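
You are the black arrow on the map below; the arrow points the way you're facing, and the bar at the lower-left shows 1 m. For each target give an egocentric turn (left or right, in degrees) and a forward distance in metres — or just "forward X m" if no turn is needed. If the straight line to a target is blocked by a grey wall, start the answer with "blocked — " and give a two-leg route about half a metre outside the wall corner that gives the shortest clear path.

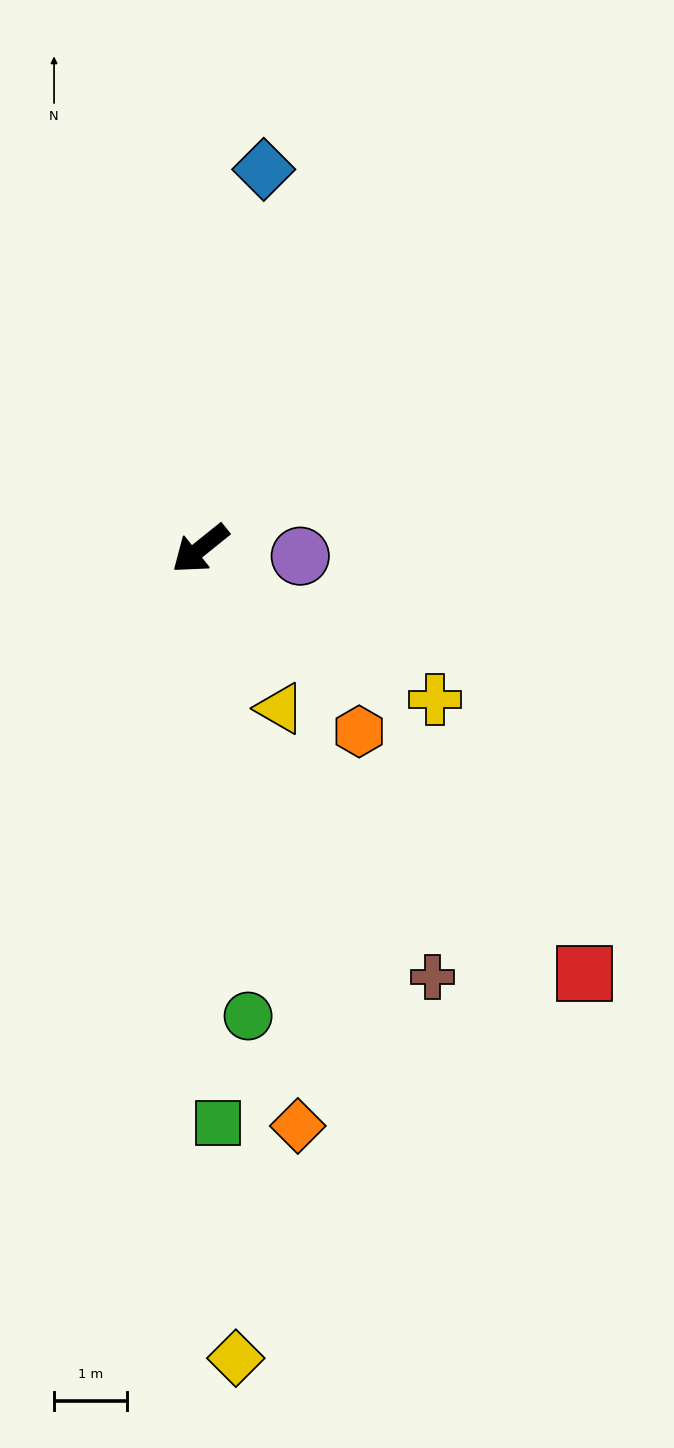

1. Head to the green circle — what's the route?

turn left 57°, forward 6.5 m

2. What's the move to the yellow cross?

turn left 109°, forward 3.8 m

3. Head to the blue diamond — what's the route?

turn right 138°, forward 5.3 m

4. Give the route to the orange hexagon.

turn left 92°, forward 3.3 m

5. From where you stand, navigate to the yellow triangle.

turn left 78°, forward 2.5 m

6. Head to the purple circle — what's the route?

turn left 137°, forward 1.4 m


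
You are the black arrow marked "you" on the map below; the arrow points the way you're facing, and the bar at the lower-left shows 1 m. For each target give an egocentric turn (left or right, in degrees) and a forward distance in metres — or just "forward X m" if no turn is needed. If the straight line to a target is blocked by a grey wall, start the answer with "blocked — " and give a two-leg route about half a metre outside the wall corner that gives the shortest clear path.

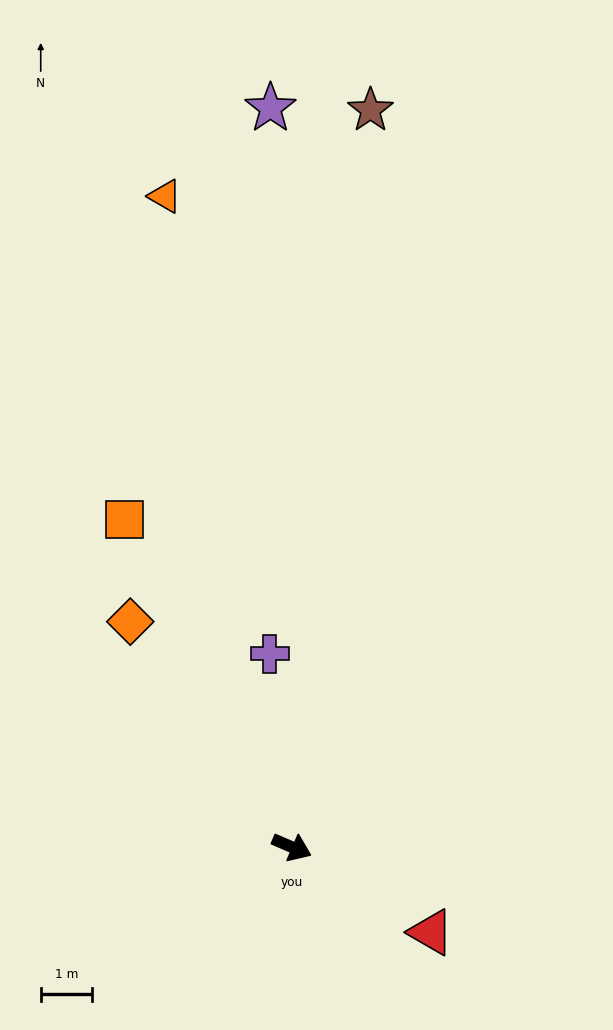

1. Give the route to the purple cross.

turn left 120°, forward 3.8 m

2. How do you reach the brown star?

turn left 107°, forward 14.3 m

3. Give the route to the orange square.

turn left 140°, forward 7.1 m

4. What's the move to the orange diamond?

turn left 149°, forward 5.4 m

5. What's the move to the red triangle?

turn right 8°, forward 3.2 m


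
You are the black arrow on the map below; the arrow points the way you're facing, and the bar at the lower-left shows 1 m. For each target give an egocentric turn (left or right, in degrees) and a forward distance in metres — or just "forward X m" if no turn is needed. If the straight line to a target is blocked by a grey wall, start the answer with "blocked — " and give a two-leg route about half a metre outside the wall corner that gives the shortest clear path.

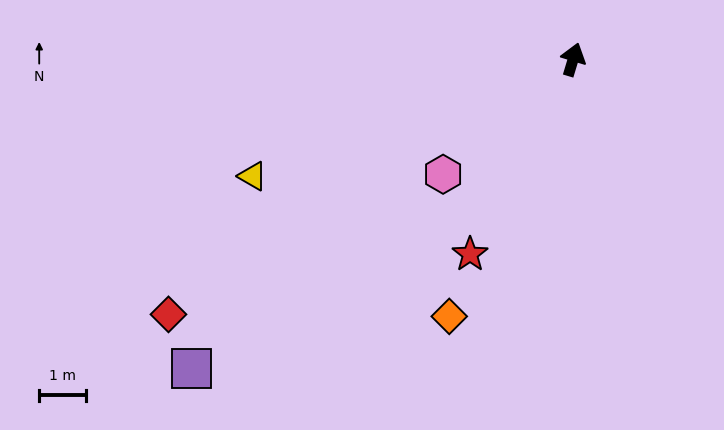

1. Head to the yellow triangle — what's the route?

turn left 127°, forward 7.3 m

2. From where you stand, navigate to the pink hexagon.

turn left 148°, forward 3.7 m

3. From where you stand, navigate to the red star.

turn left 169°, forward 4.7 m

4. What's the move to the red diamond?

turn left 139°, forward 10.2 m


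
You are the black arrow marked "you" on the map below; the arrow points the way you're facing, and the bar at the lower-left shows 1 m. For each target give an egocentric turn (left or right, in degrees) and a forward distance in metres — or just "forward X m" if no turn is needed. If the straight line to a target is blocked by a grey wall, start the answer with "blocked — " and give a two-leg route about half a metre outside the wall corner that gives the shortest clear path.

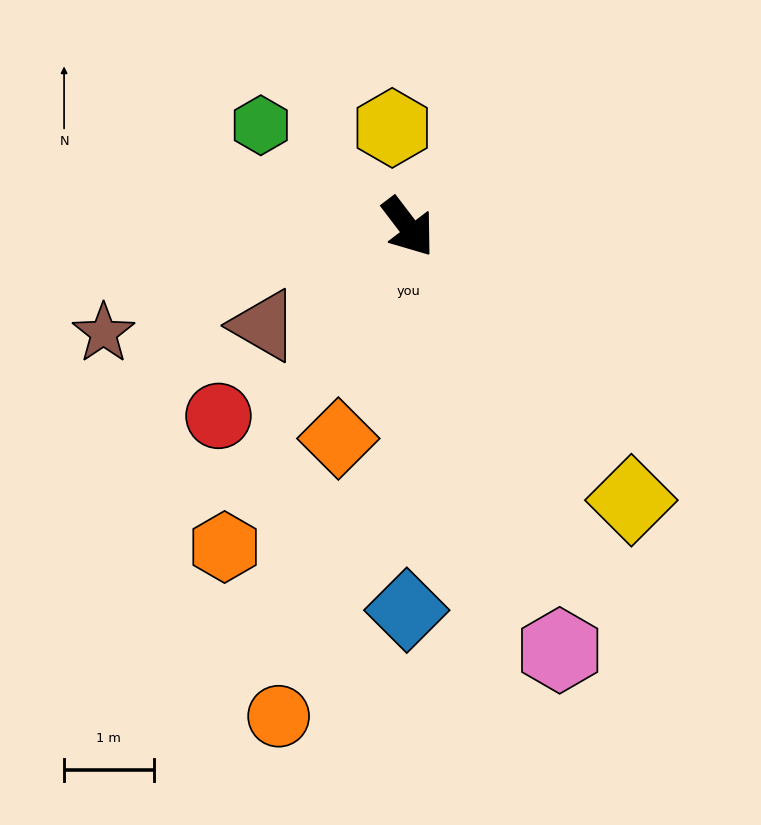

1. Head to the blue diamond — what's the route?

turn right 38°, forward 4.3 m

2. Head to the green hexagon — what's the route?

turn right 162°, forward 2.0 m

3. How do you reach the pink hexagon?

turn right 18°, forward 5.0 m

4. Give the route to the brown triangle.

turn right 93°, forward 2.0 m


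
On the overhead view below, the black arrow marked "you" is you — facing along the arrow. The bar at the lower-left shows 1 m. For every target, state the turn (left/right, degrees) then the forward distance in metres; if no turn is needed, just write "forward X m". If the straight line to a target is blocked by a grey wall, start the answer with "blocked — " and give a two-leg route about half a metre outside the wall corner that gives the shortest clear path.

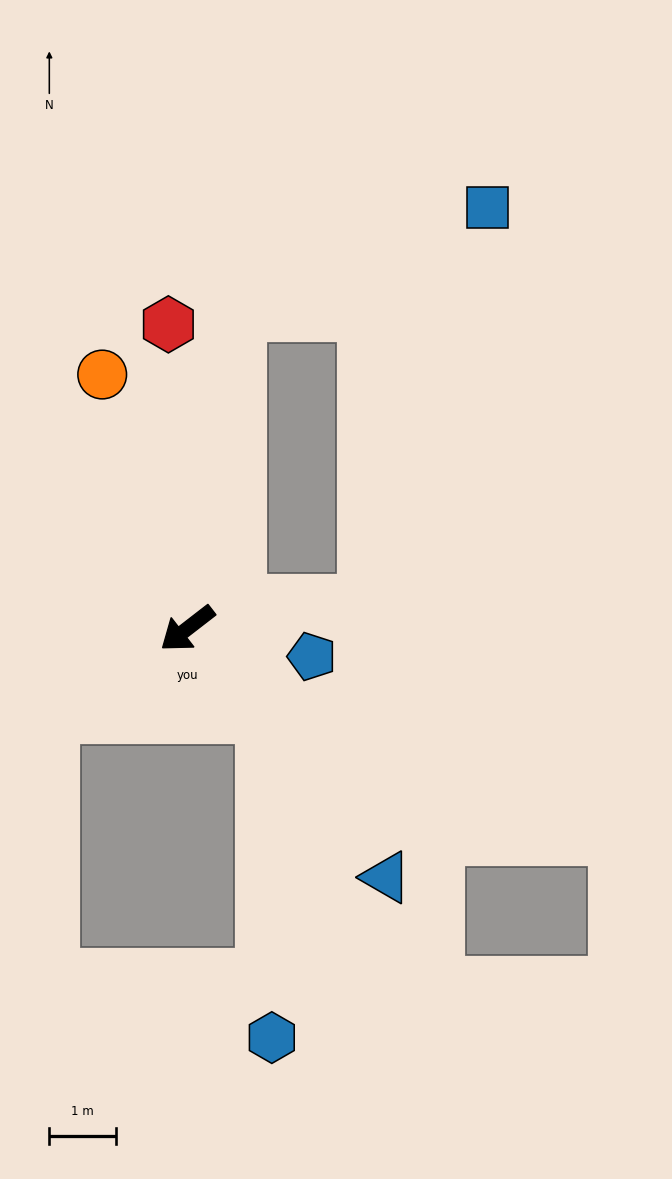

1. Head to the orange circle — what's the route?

turn right 109°, forward 4.0 m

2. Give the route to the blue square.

blocked — turn right 137°, forward 4.8 m, then turn right 58°, forward 4.1 m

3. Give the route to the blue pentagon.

turn left 130°, forward 1.9 m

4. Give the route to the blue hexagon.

blocked — turn left 94°, forward 1.7 m, then turn right 40°, forward 4.9 m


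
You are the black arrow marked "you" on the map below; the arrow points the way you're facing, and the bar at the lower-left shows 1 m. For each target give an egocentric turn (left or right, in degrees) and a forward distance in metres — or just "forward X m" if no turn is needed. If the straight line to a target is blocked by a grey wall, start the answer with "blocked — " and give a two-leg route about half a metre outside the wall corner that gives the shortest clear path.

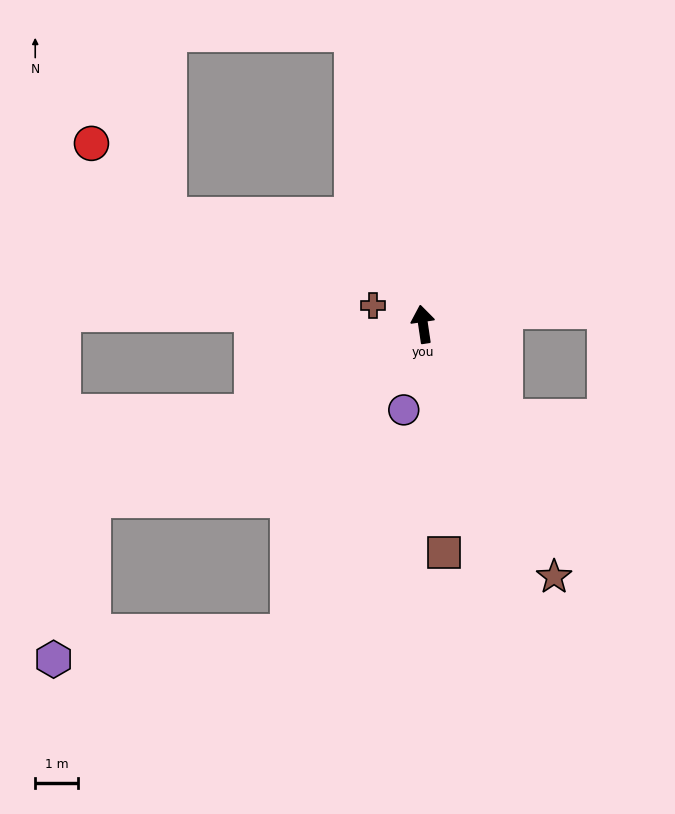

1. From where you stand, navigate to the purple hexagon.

blocked — turn left 110°, forward 8.8 m, then turn left 48°, forward 3.9 m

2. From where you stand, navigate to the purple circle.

turn left 159°, forward 2.1 m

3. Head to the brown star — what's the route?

turn right 161°, forward 6.7 m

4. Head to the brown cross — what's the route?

turn left 61°, forward 1.3 m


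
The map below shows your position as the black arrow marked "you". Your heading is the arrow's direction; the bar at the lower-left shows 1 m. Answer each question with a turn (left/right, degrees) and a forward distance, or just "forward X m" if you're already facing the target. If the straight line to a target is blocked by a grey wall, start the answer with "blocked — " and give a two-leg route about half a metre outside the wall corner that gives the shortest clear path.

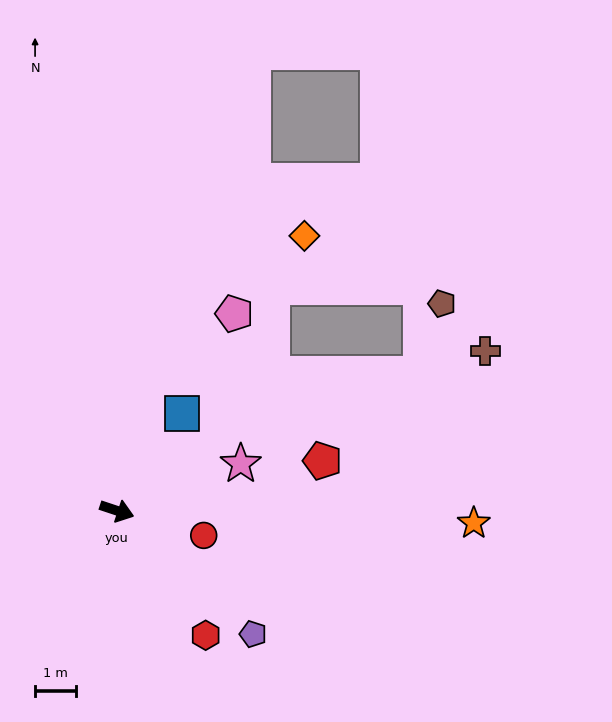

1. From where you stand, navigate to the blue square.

turn left 75°, forward 2.8 m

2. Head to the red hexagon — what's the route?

turn right 36°, forward 3.7 m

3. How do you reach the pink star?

turn left 39°, forward 3.2 m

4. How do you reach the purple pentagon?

turn right 24°, forward 4.4 m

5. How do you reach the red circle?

turn left 2°, forward 2.2 m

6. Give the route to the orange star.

turn left 16°, forward 8.6 m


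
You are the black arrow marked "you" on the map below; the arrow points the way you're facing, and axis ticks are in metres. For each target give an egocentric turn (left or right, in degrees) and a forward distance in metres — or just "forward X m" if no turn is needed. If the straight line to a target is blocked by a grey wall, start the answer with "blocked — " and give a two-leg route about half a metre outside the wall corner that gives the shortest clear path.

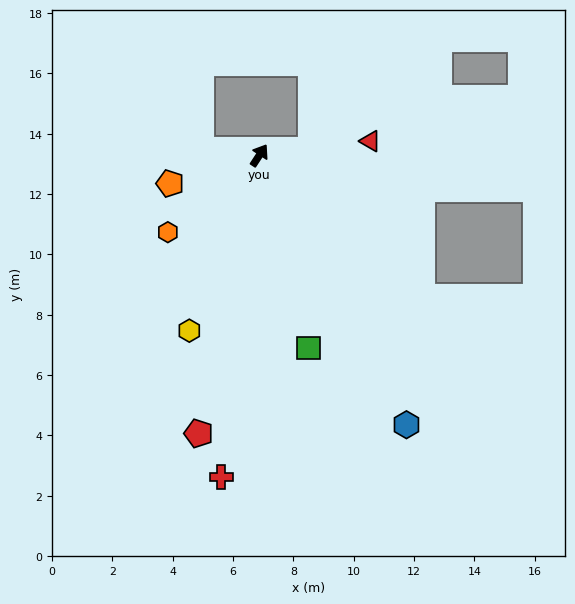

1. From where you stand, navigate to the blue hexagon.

turn right 118°, forward 10.2 m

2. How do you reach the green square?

turn right 133°, forward 6.6 m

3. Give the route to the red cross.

turn right 154°, forward 10.7 m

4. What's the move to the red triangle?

turn right 50°, forward 3.7 m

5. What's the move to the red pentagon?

turn right 159°, forward 9.4 m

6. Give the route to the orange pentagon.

turn left 141°, forward 3.1 m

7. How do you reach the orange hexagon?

turn left 163°, forward 4.0 m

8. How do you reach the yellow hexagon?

turn right 169°, forward 6.3 m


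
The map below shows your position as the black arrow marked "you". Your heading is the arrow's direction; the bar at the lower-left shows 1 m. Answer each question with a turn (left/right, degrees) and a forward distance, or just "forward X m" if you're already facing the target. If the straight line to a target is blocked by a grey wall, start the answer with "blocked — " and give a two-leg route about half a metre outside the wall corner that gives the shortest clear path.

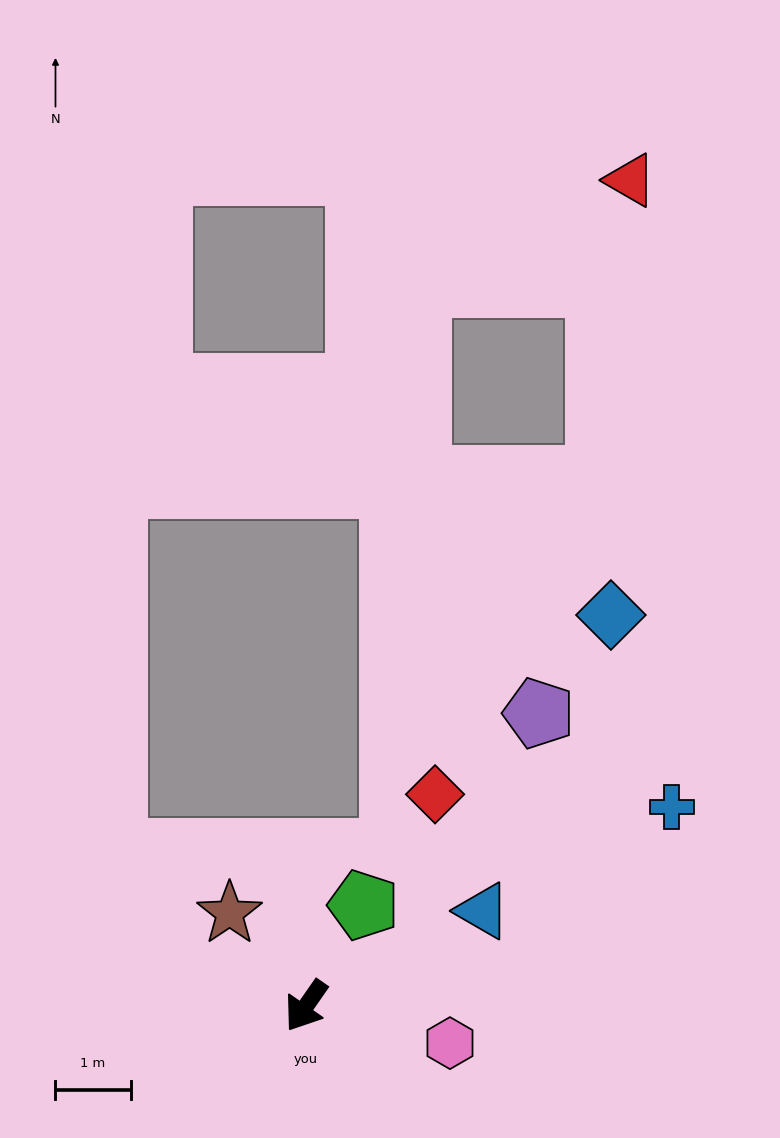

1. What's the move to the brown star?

turn right 106°, forward 1.6 m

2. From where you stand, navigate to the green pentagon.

turn right 175°, forward 1.5 m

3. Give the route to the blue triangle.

turn left 153°, forward 2.7 m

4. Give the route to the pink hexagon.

turn left 110°, forward 2.0 m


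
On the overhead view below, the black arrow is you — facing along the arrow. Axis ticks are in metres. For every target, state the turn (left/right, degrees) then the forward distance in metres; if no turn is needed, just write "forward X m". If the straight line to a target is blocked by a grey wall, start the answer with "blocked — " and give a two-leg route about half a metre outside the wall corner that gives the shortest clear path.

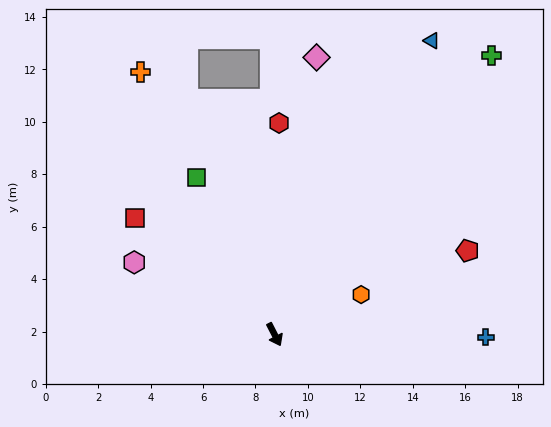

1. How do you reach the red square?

turn right 157°, forward 6.9 m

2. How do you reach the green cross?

turn left 115°, forward 13.5 m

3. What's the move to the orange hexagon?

turn left 88°, forward 3.6 m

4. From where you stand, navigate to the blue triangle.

turn left 125°, forward 12.7 m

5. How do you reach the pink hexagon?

turn right 144°, forward 6.0 m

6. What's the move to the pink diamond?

turn left 144°, forward 10.7 m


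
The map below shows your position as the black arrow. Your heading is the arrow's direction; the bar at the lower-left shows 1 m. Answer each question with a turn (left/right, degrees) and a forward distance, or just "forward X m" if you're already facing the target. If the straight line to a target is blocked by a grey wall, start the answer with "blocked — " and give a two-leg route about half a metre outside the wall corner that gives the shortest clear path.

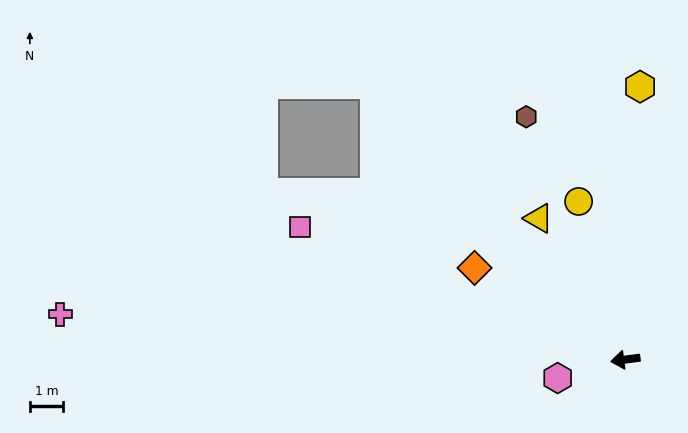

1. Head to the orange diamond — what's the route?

turn right 39°, forward 5.3 m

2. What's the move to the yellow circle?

turn right 81°, forward 4.9 m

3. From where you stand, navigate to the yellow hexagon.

turn right 101°, forward 8.2 m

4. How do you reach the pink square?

turn right 30°, forward 10.5 m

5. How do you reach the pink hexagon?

turn left 8°, forward 2.1 m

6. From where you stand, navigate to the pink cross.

turn right 12°, forward 16.9 m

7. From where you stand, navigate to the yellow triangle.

turn right 66°, forward 5.0 m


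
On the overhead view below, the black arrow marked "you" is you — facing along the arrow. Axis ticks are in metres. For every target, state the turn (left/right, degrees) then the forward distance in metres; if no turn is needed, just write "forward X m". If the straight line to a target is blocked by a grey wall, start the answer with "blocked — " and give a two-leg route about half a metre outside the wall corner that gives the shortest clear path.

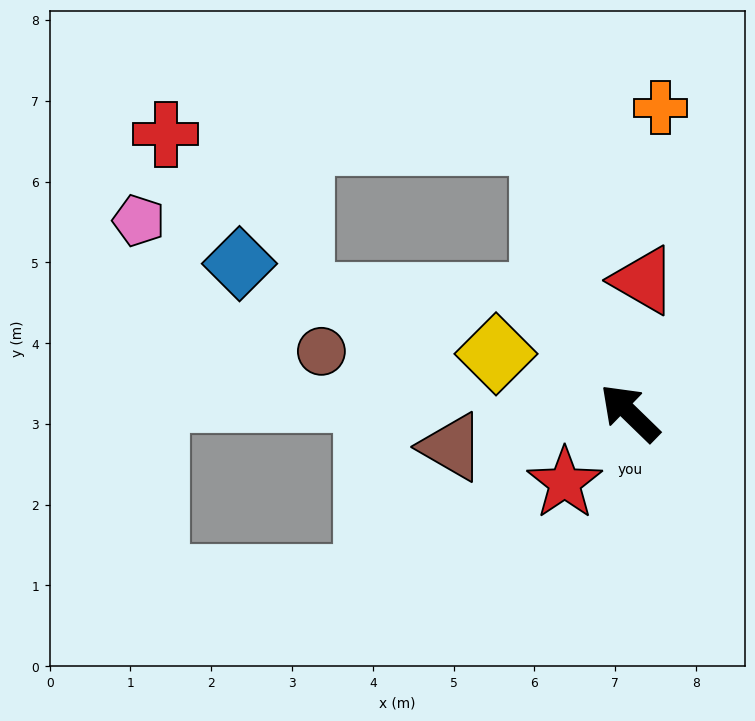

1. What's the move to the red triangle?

turn right 52°, forward 1.6 m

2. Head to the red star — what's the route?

turn left 91°, forward 1.2 m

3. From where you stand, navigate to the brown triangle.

turn left 55°, forward 2.2 m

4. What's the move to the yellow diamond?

turn left 20°, forward 1.8 m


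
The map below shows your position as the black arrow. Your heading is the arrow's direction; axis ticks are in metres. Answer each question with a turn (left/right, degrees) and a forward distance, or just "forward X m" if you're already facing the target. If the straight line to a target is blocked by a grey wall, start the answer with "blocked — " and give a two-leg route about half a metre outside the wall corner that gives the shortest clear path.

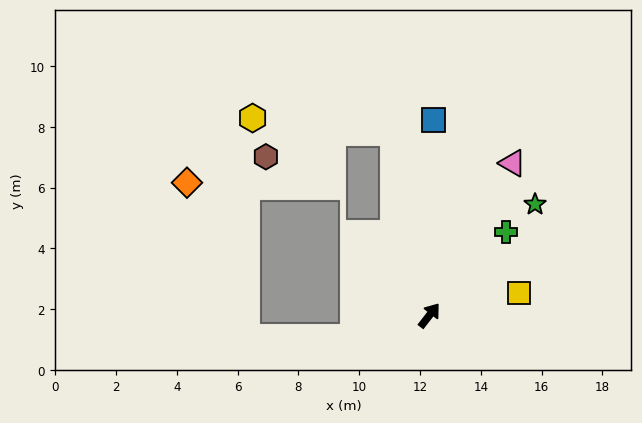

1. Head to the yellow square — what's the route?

turn right 38°, forward 3.0 m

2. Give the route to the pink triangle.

turn left 9°, forward 5.7 m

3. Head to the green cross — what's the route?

turn right 5°, forward 3.7 m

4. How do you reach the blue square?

turn left 37°, forward 6.4 m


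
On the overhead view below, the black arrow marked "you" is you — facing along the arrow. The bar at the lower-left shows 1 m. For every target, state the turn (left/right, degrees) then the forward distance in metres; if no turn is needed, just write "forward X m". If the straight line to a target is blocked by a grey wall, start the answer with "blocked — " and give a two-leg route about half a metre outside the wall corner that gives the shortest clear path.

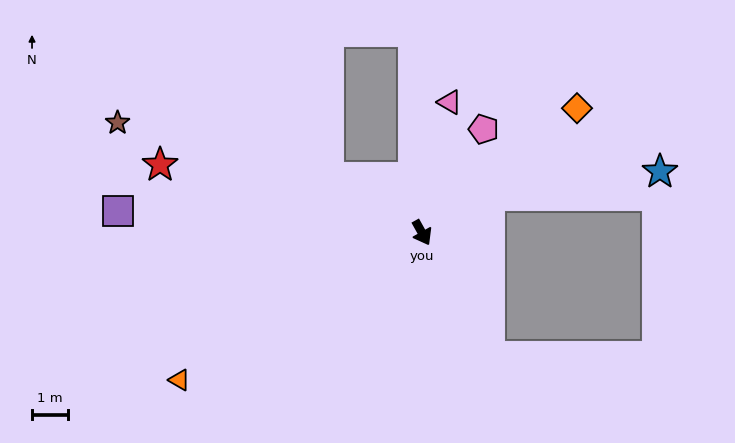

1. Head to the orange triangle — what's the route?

turn right 88°, forward 7.9 m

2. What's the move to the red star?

turn right 134°, forward 7.6 m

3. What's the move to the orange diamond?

turn left 100°, forward 5.6 m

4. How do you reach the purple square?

turn right 123°, forward 8.5 m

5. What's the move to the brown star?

turn right 139°, forward 9.0 m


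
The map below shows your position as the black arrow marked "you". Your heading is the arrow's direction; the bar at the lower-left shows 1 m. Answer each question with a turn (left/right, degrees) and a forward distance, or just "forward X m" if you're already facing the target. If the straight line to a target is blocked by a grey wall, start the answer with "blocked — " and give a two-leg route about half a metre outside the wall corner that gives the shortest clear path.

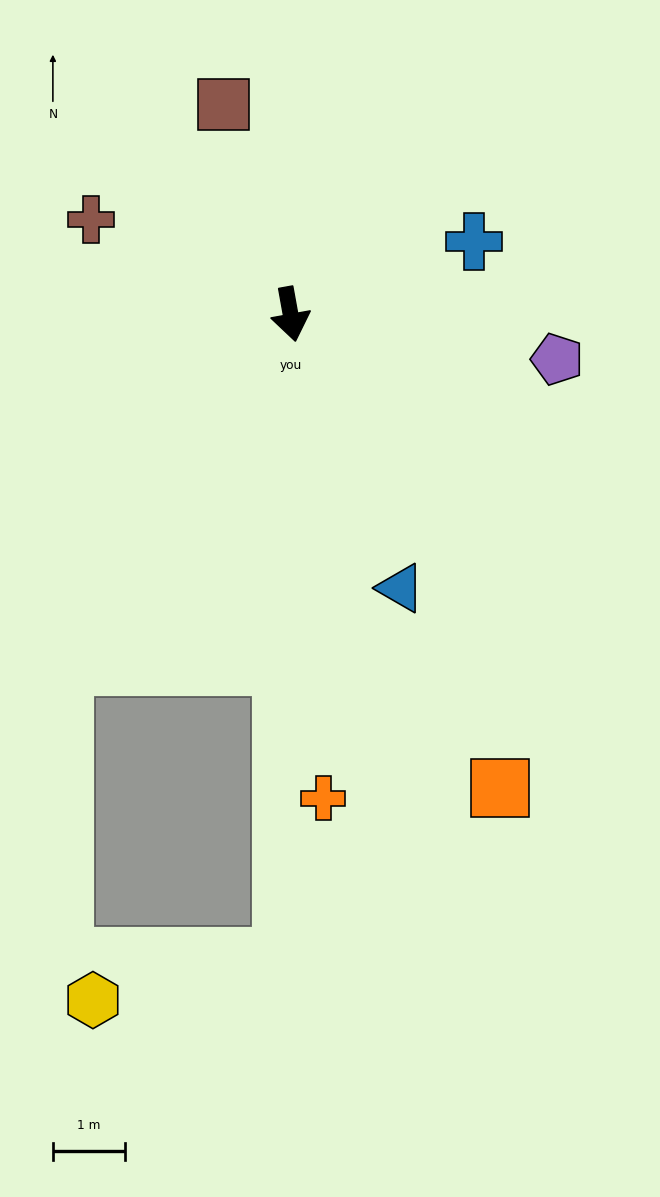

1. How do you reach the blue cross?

turn left 101°, forward 2.7 m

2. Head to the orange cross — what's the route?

turn right 6°, forward 6.7 m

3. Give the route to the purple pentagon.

turn left 70°, forward 3.8 m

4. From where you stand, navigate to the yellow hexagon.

blocked — turn right 11°, forward 9.0 m, then turn right 77°, forward 2.7 m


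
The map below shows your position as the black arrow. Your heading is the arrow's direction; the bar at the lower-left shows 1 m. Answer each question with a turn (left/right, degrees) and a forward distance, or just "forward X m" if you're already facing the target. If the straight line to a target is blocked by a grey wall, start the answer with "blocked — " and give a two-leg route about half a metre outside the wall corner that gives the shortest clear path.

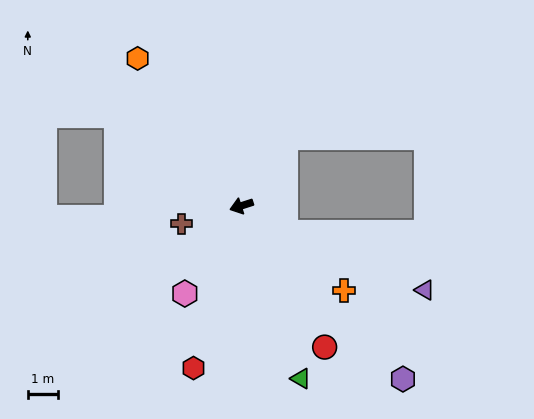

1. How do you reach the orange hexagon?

turn right 73°, forward 5.9 m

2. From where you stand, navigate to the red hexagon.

turn left 56°, forward 5.6 m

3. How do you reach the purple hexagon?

turn left 115°, forward 7.8 m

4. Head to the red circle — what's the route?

turn left 103°, forward 5.4 m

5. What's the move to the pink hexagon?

turn left 39°, forward 3.4 m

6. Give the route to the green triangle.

turn left 91°, forward 6.0 m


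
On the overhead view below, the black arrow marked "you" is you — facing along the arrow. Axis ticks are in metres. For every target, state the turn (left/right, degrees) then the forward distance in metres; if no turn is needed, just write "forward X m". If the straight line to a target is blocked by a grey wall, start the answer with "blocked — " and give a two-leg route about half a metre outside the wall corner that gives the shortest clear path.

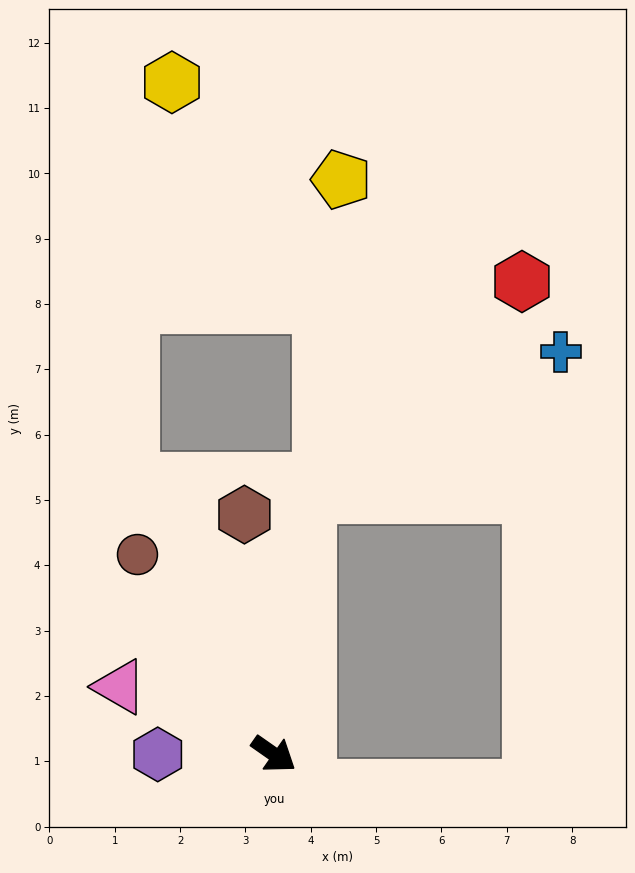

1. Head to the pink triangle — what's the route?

turn right 169°, forward 2.6 m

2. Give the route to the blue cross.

blocked — turn left 117°, forward 4.0 m, then turn right 52°, forward 4.4 m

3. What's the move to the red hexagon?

blocked — turn left 117°, forward 4.0 m, then turn right 37°, forward 4.6 m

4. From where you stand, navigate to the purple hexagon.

turn right 145°, forward 1.8 m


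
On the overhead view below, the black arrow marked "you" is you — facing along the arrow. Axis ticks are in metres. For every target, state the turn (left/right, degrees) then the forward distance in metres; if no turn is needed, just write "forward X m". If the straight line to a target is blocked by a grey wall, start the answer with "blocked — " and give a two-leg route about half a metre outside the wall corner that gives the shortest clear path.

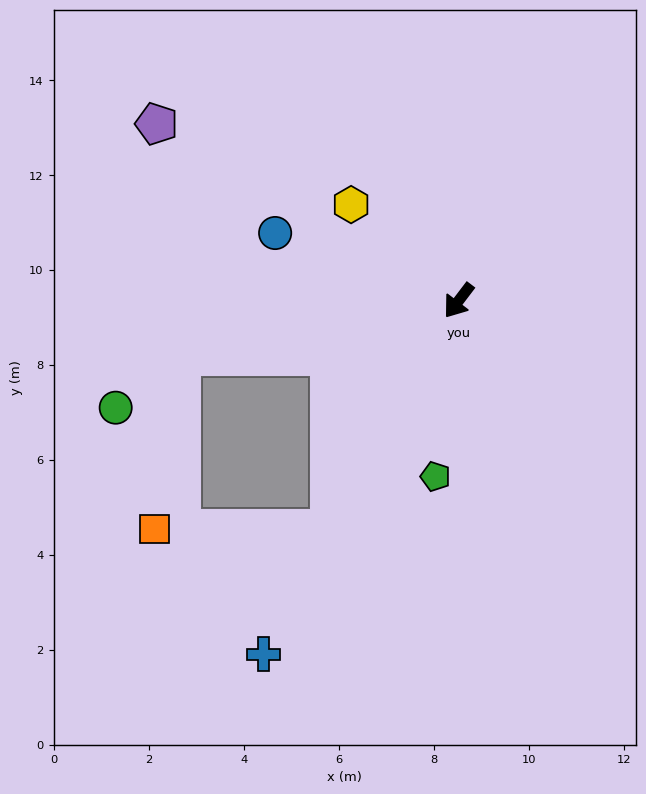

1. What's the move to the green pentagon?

turn left 30°, forward 3.7 m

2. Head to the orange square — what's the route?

blocked — turn left 8°, forward 5.5 m, then turn right 61°, forward 3.7 m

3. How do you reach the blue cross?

turn left 8°, forward 8.5 m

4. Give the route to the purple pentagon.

turn right 83°, forward 7.4 m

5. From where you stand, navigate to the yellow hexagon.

turn right 95°, forward 3.0 m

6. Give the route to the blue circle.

turn right 73°, forward 4.1 m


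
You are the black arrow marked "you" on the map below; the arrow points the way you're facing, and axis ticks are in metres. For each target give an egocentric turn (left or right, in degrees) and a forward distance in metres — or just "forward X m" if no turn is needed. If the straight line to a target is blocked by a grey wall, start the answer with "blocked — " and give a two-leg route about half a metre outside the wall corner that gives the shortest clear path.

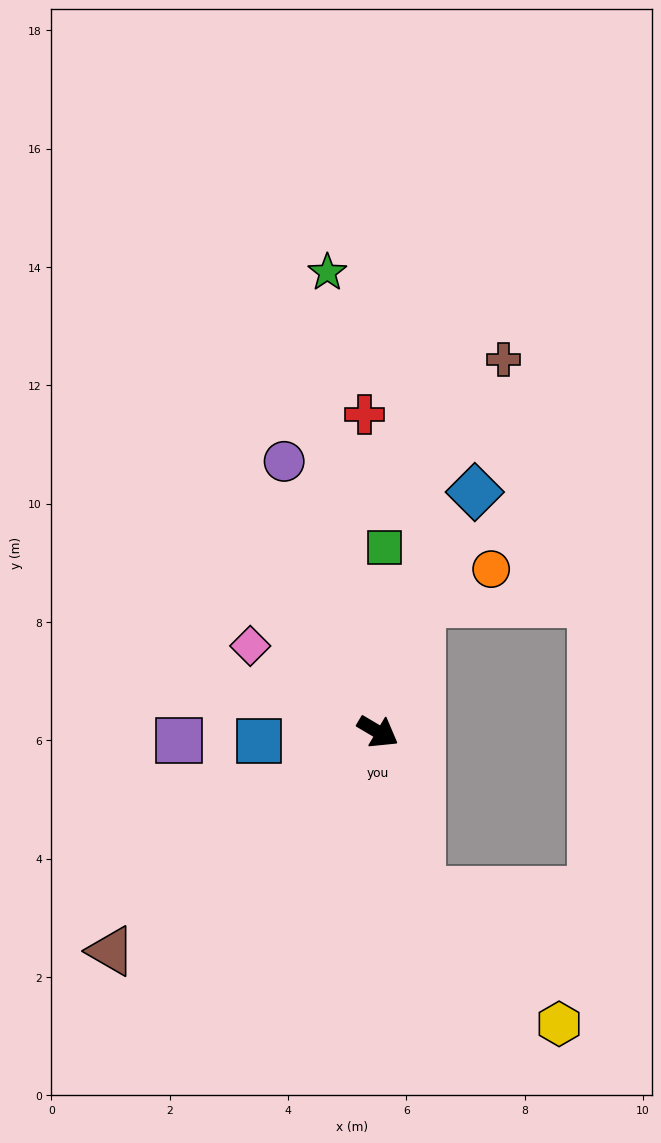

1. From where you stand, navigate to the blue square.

turn right 145°, forward 2.0 m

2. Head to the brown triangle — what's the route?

turn right 110°, forward 5.8 m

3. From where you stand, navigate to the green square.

turn left 118°, forward 3.1 m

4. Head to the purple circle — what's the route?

turn left 140°, forward 4.8 m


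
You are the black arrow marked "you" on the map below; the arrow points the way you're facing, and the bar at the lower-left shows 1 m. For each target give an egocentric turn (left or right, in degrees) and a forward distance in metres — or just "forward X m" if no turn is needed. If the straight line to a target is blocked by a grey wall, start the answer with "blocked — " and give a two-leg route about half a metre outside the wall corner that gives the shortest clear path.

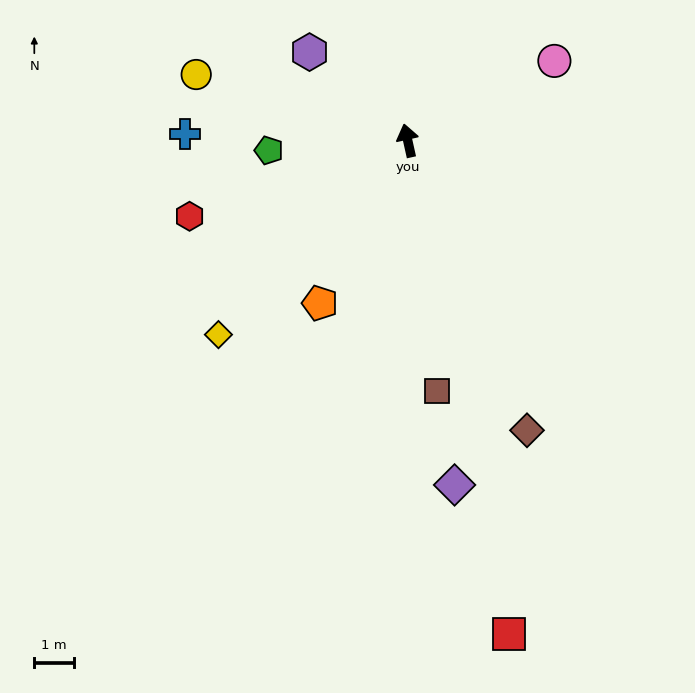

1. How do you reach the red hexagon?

turn left 97°, forward 5.8 m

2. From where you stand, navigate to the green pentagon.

turn left 82°, forward 3.5 m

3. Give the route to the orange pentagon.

turn left 139°, forward 4.7 m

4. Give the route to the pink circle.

turn right 74°, forward 4.2 m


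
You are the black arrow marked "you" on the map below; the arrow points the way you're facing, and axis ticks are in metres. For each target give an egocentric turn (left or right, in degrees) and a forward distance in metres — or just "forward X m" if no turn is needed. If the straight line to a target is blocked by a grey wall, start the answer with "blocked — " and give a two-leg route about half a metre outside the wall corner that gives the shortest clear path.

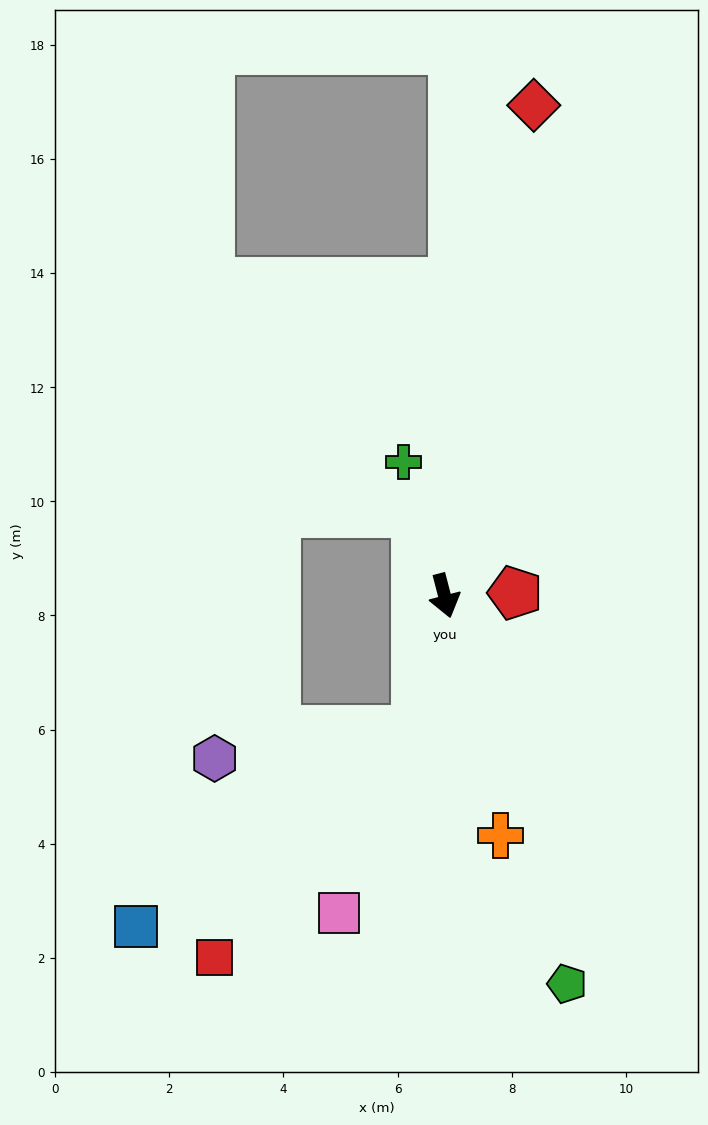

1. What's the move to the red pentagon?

turn left 78°, forward 1.2 m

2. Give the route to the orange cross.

forward 4.3 m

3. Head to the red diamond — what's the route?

turn left 155°, forward 8.7 m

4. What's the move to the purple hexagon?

blocked — turn right 26°, forward 2.4 m, then turn right 71°, forward 3.6 m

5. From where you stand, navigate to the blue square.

blocked — turn right 26°, forward 2.4 m, then turn right 44°, forward 6.0 m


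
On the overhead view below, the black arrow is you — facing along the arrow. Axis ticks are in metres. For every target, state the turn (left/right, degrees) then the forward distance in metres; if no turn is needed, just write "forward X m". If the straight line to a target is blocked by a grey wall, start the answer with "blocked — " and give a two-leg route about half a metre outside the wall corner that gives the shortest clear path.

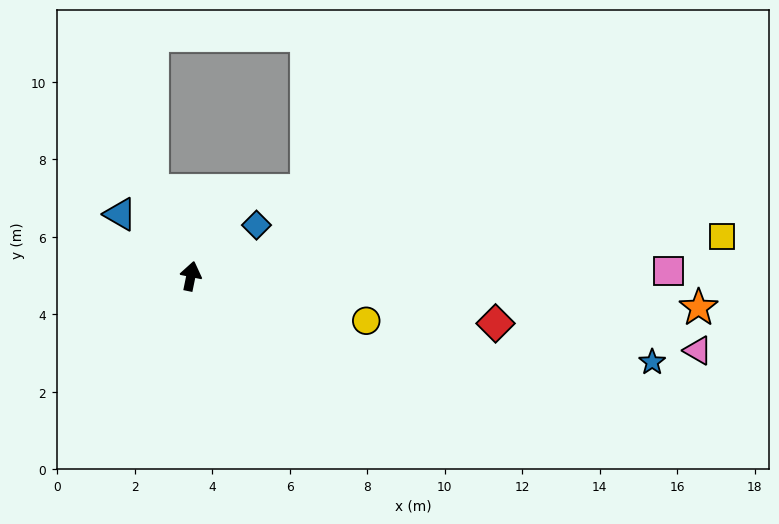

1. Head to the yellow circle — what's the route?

turn right 93°, forward 4.7 m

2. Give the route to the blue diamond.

turn right 41°, forward 2.1 m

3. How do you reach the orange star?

turn right 82°, forward 13.1 m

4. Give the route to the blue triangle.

turn left 60°, forward 2.4 m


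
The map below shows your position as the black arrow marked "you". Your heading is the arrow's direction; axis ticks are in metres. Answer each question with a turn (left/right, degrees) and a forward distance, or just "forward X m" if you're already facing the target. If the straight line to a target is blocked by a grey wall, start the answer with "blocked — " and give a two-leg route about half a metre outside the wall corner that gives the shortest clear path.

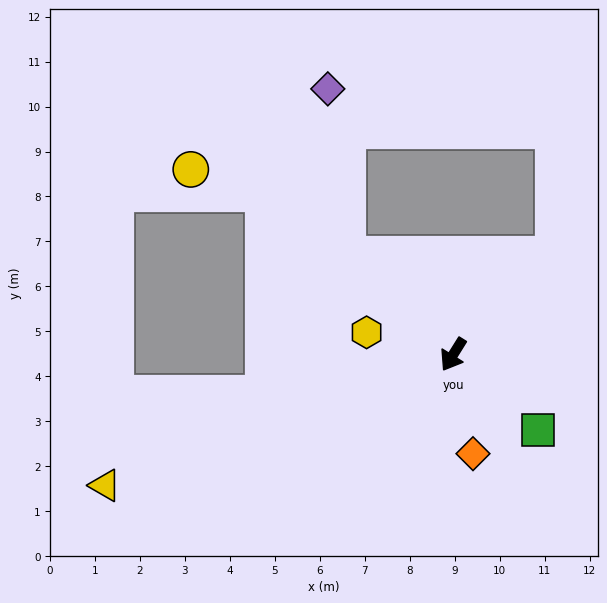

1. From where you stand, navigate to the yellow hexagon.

turn right 72°, forward 2.0 m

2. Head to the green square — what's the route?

turn left 80°, forward 2.5 m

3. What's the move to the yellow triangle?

turn right 37°, forward 8.3 m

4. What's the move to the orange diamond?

turn left 43°, forward 2.2 m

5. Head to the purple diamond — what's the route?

blocked — turn right 101°, forward 3.2 m, then turn right 41°, forward 3.7 m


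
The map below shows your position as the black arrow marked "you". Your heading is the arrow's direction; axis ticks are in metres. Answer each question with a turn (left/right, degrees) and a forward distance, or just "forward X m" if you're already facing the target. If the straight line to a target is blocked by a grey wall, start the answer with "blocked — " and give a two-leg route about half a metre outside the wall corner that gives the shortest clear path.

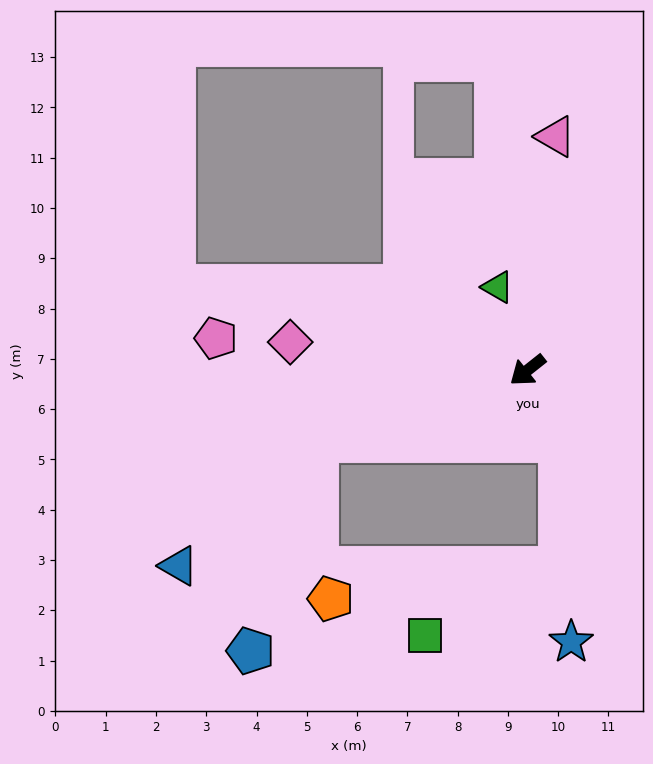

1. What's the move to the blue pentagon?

blocked — turn right 20°, forward 4.4 m, then turn left 54°, forward 4.4 m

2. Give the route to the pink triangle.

turn right 135°, forward 4.7 m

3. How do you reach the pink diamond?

turn right 45°, forward 4.8 m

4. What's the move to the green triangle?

turn right 109°, forward 1.8 m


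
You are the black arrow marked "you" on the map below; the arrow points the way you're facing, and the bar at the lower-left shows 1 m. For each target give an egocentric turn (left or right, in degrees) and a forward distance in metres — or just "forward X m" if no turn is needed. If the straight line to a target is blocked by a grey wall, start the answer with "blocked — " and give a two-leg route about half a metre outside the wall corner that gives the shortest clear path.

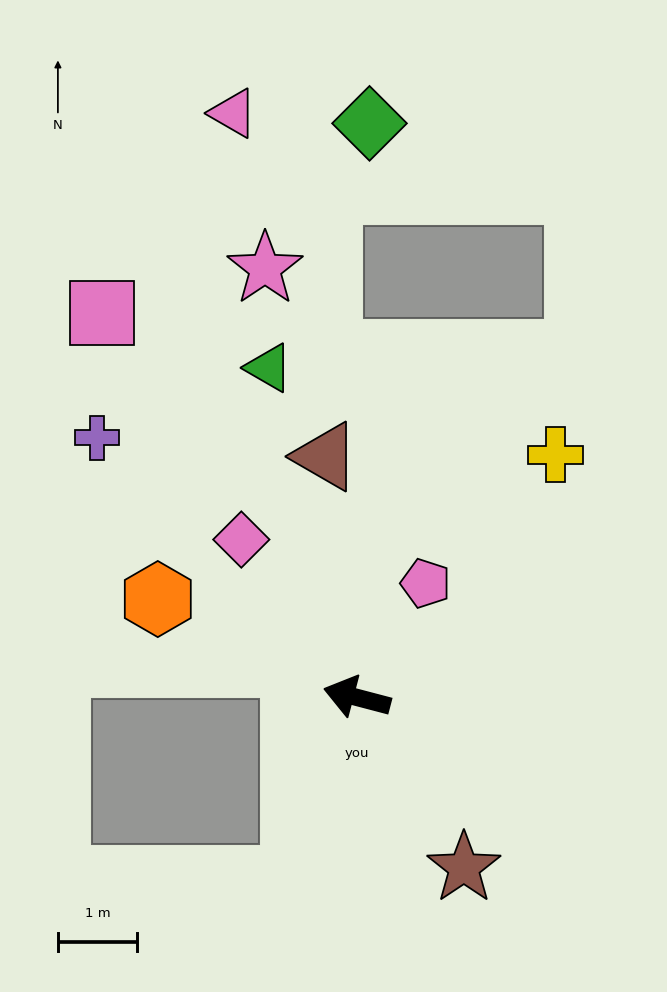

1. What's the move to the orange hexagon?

turn right 12°, forward 2.8 m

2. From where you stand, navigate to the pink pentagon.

turn right 106°, forward 1.7 m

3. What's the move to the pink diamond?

turn right 39°, forward 2.5 m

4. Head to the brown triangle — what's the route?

turn right 68°, forward 3.1 m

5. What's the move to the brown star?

turn left 137°, forward 2.6 m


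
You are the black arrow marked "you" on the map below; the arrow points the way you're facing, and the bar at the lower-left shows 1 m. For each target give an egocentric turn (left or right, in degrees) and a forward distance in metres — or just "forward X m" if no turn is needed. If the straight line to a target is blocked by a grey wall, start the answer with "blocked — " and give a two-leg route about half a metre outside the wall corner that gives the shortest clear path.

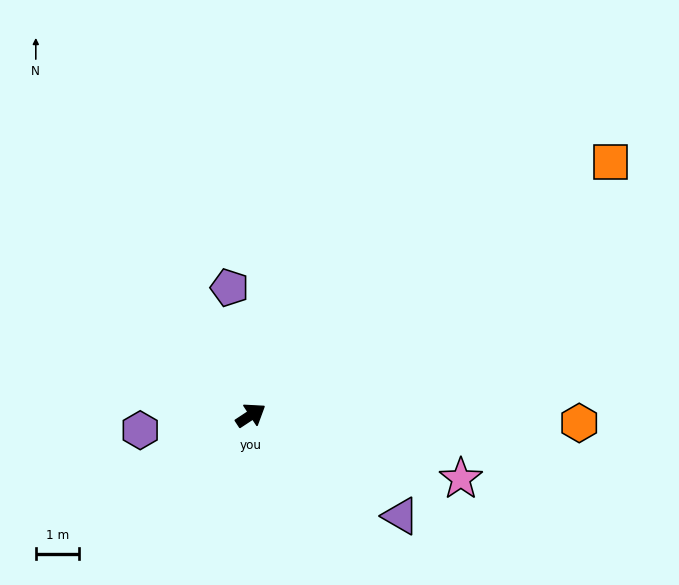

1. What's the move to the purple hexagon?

turn left 154°, forward 2.6 m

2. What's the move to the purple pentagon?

turn left 66°, forward 3.0 m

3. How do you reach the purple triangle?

turn right 67°, forward 4.1 m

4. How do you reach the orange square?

forward 10.1 m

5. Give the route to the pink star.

turn right 50°, forward 5.0 m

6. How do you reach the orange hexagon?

turn right 35°, forward 7.5 m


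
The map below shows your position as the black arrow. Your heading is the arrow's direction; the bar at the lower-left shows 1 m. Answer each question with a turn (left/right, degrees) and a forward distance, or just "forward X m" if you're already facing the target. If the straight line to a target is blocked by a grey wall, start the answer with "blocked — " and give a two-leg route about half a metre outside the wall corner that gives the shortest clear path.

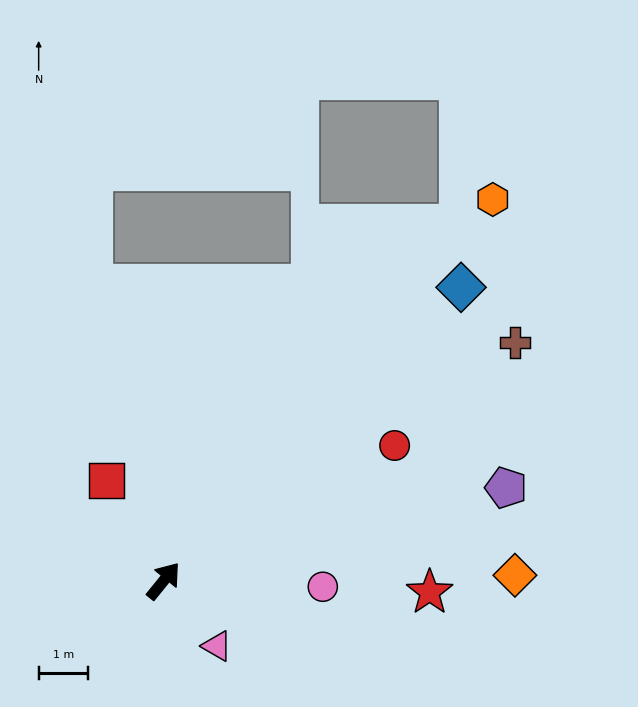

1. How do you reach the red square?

turn left 69°, forward 2.3 m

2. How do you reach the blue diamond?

turn right 6°, forward 8.4 m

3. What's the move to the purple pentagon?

turn right 36°, forward 7.1 m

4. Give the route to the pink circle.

turn right 53°, forward 3.2 m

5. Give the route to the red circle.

turn right 21°, forward 5.4 m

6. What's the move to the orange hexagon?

forward 10.1 m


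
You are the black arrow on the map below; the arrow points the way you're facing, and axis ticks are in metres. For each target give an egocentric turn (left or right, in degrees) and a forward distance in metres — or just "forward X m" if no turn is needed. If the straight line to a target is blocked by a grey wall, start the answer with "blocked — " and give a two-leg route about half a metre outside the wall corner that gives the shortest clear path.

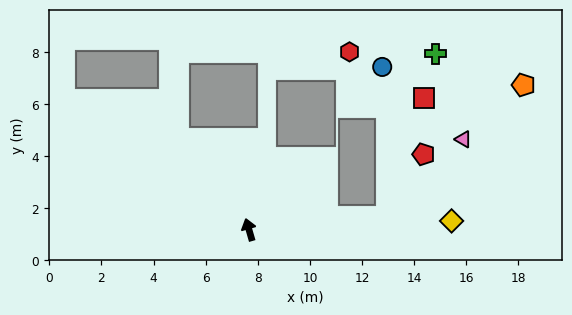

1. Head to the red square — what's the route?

blocked — turn right 101°, forward 5.3 m, then turn left 67°, forward 4.8 m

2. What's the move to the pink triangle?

blocked — turn right 101°, forward 5.3 m, then turn left 40°, forward 4.2 m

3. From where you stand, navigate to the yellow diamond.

turn right 104°, forward 7.8 m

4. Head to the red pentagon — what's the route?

blocked — turn right 101°, forward 5.3 m, then turn left 54°, forward 2.8 m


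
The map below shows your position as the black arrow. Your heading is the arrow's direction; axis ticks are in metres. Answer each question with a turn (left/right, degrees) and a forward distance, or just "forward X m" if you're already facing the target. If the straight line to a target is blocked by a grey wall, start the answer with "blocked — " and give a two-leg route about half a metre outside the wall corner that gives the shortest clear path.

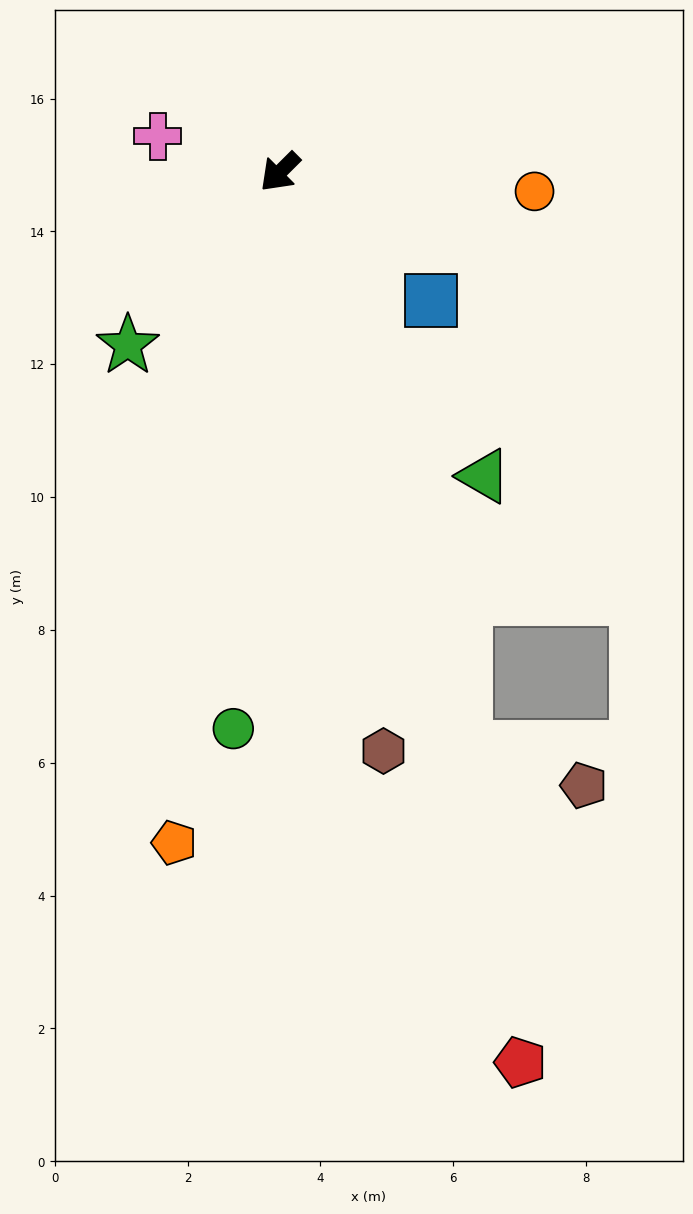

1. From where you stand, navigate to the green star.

turn left 4°, forward 3.5 m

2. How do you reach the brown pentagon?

blocked — turn left 63°, forward 9.1 m, then turn left 55°, forward 1.9 m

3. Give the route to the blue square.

turn left 95°, forward 3.0 m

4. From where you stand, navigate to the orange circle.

turn left 131°, forward 3.8 m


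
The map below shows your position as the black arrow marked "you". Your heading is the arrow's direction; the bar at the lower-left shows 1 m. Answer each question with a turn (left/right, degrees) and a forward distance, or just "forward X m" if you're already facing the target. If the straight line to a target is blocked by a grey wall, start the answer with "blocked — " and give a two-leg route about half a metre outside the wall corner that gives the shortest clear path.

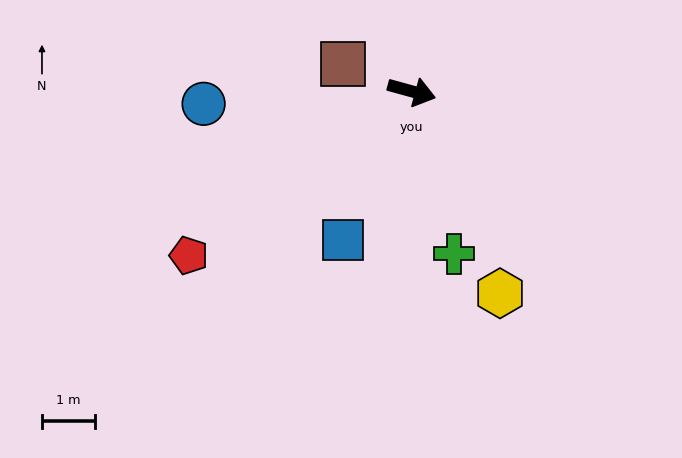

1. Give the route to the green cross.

turn right 60°, forward 3.2 m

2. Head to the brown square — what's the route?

turn left 174°, forward 1.4 m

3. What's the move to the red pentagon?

turn right 128°, forward 5.2 m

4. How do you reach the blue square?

turn right 100°, forward 3.1 m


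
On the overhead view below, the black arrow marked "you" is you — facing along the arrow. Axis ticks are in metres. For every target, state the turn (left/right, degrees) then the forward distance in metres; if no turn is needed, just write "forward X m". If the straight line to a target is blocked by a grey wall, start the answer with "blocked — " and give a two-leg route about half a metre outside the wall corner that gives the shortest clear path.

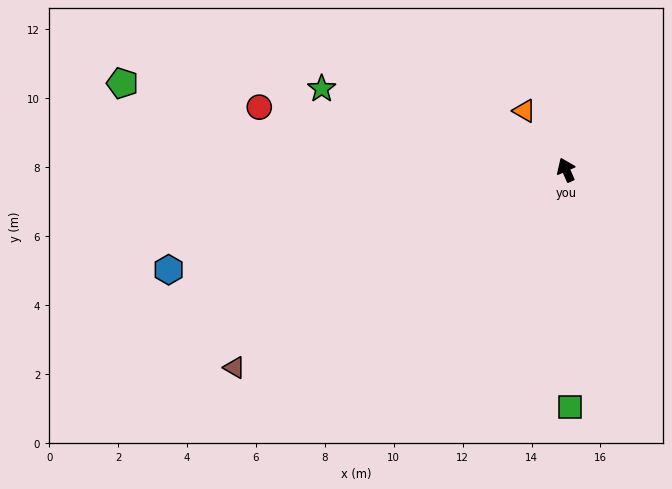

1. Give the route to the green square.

turn left 157°, forward 6.9 m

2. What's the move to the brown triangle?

turn left 97°, forward 11.2 m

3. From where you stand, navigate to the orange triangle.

turn left 12°, forward 2.1 m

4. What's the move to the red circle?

turn left 55°, forward 9.1 m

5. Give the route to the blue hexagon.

turn left 81°, forward 11.9 m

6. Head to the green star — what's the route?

turn left 48°, forward 7.5 m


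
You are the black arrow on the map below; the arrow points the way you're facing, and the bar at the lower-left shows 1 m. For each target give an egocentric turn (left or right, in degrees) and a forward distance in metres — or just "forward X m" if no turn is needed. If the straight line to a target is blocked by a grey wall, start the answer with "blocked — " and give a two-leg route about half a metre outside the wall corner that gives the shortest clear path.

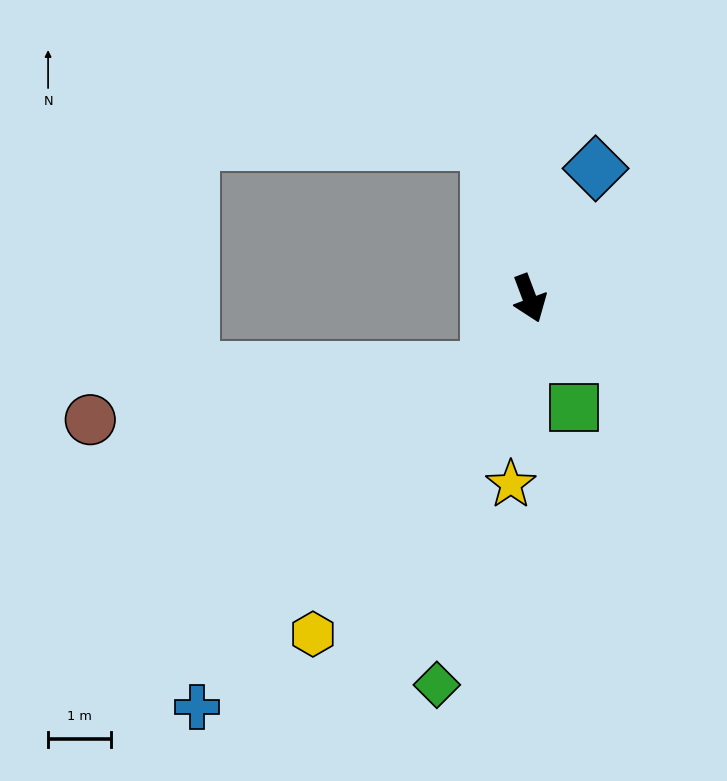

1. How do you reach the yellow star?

turn right 26°, forward 3.0 m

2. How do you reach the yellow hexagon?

turn right 53°, forward 6.3 m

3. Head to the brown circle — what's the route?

blocked — turn right 52°, forward 1.3 m, then turn right 51°, forward 6.4 m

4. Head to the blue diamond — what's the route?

turn left 132°, forward 2.3 m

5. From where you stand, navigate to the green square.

forward 1.9 m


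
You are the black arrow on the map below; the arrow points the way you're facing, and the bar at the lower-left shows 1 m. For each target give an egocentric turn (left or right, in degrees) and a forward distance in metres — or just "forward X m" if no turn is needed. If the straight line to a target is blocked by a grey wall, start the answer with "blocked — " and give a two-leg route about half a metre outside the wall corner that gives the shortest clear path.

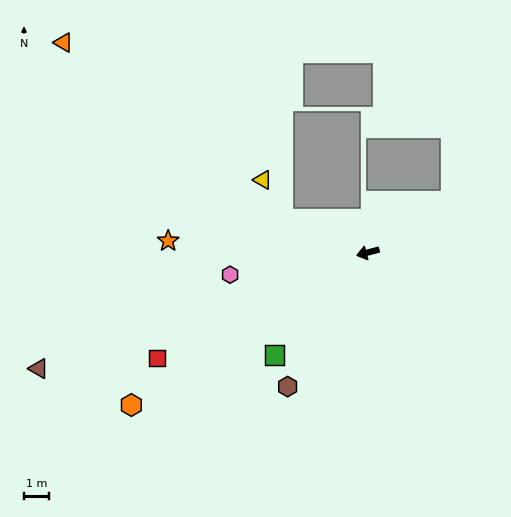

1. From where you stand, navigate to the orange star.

turn right 18°, forward 7.9 m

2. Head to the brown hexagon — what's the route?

turn left 44°, forward 6.2 m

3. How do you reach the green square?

turn left 33°, forward 5.5 m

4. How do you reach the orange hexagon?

turn left 18°, forward 11.2 m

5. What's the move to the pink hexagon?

turn right 6°, forward 5.5 m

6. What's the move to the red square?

turn left 12°, forward 9.3 m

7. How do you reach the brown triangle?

turn left 5°, forward 13.8 m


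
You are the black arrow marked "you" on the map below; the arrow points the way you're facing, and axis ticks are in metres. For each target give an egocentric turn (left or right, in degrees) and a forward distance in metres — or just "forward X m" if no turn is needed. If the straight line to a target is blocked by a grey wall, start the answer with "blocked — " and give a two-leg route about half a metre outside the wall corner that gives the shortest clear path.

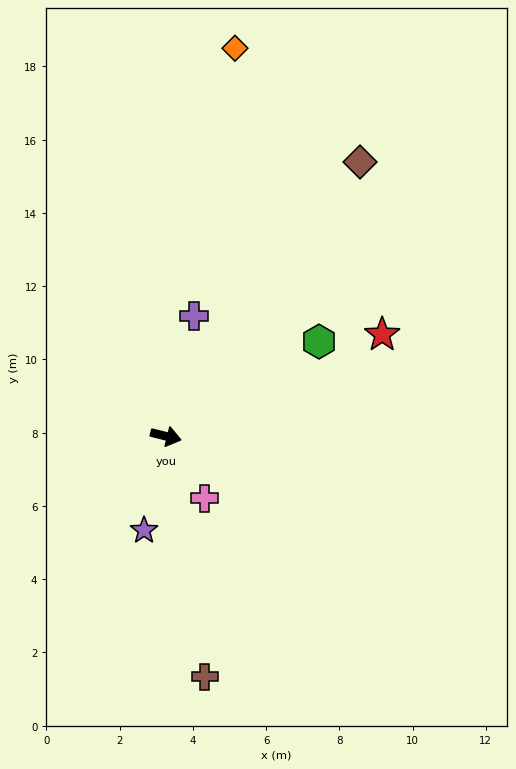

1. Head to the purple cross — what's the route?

turn left 91°, forward 3.4 m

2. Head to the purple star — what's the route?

turn right 89°, forward 2.6 m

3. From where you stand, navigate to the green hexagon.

turn left 46°, forward 4.9 m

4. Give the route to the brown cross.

turn right 67°, forward 6.7 m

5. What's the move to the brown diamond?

turn left 69°, forward 9.2 m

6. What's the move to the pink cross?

turn right 44°, forward 2.0 m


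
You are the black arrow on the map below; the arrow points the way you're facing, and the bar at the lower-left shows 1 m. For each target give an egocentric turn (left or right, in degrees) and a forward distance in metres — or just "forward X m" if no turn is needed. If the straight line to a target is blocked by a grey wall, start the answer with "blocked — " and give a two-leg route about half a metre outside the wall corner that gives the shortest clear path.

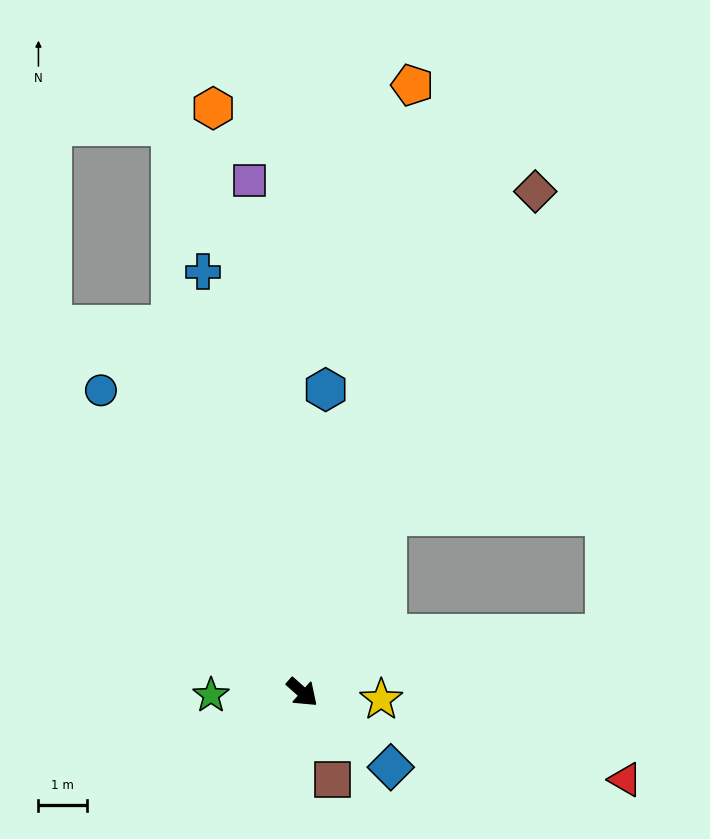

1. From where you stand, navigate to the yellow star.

turn left 36°, forward 1.6 m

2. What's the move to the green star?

turn right 137°, forward 1.9 m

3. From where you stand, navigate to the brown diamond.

turn left 107°, forward 11.4 m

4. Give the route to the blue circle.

turn left 165°, forward 7.5 m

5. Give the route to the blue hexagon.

turn left 127°, forward 6.3 m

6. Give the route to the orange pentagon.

turn left 121°, forward 12.8 m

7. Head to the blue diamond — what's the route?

forward 2.4 m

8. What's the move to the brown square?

turn right 29°, forward 1.9 m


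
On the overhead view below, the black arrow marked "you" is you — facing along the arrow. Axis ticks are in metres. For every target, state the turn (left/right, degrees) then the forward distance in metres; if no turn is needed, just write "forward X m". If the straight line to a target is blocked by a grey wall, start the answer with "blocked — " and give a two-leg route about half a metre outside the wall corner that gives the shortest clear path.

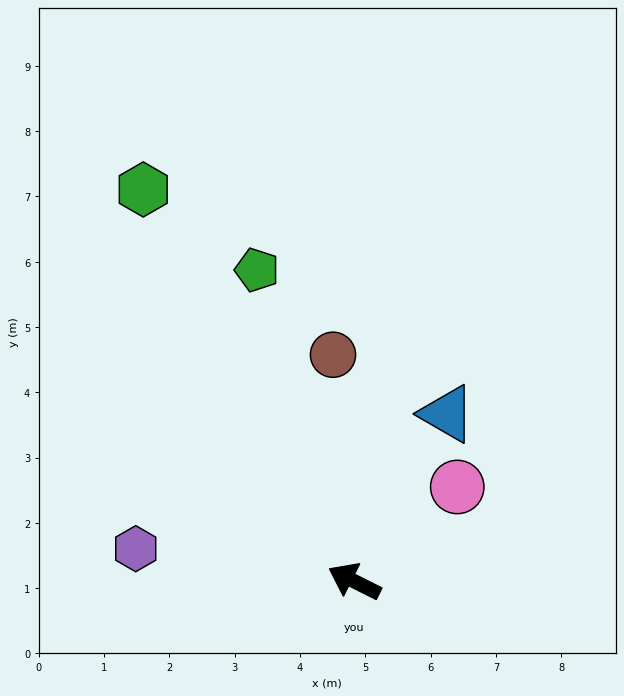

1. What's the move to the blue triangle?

turn right 92°, forward 2.9 m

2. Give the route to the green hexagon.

turn right 35°, forward 6.8 m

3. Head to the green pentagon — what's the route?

turn right 46°, forward 5.0 m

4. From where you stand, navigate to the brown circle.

turn right 58°, forward 3.5 m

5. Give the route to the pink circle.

turn right 111°, forward 2.1 m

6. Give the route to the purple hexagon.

turn left 18°, forward 3.4 m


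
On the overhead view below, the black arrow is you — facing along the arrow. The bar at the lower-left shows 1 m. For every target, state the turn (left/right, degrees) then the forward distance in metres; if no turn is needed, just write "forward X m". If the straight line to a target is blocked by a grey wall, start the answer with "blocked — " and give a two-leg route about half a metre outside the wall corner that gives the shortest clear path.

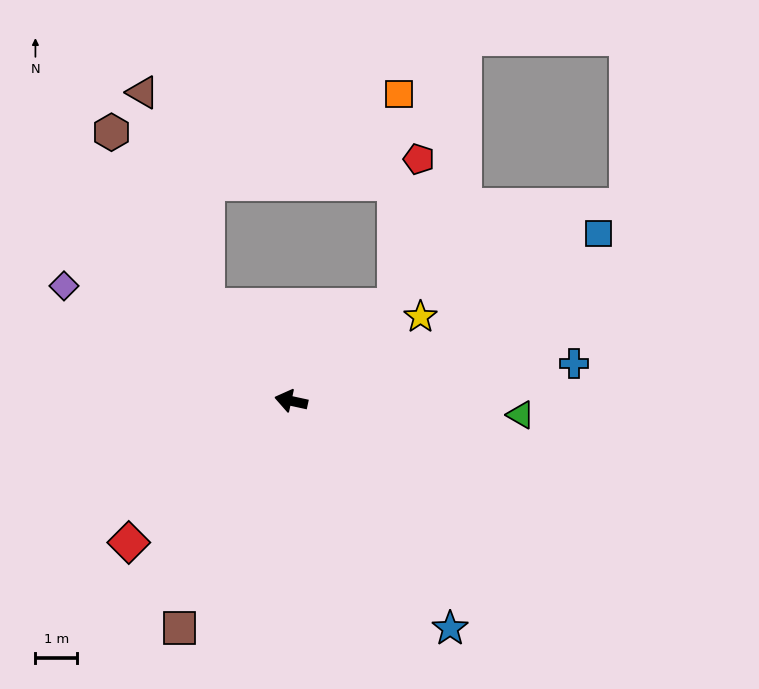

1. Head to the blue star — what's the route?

turn left 137°, forward 6.7 m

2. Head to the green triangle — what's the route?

turn right 171°, forward 5.5 m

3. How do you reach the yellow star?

turn right 135°, forward 3.7 m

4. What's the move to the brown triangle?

blocked — turn right 36°, forward 3.0 m, then turn right 25°, forward 5.4 m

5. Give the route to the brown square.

turn left 76°, forward 6.1 m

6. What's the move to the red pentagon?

blocked — turn right 125°, forward 3.4 m, then turn left 38°, forward 3.6 m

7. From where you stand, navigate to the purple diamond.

turn right 15°, forward 6.1 m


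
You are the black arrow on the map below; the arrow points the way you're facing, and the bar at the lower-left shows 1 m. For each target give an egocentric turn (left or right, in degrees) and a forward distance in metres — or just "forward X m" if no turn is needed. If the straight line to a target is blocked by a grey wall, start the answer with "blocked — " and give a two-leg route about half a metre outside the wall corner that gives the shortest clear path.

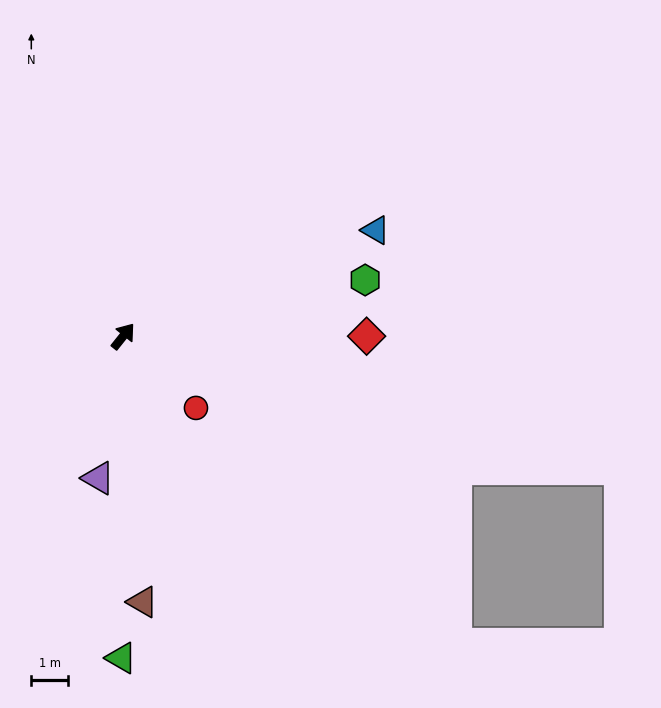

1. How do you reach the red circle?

turn right 96°, forward 2.8 m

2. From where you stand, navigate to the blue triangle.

turn right 29°, forward 7.4 m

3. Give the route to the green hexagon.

turn right 38°, forward 6.8 m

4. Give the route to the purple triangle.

turn right 151°, forward 3.9 m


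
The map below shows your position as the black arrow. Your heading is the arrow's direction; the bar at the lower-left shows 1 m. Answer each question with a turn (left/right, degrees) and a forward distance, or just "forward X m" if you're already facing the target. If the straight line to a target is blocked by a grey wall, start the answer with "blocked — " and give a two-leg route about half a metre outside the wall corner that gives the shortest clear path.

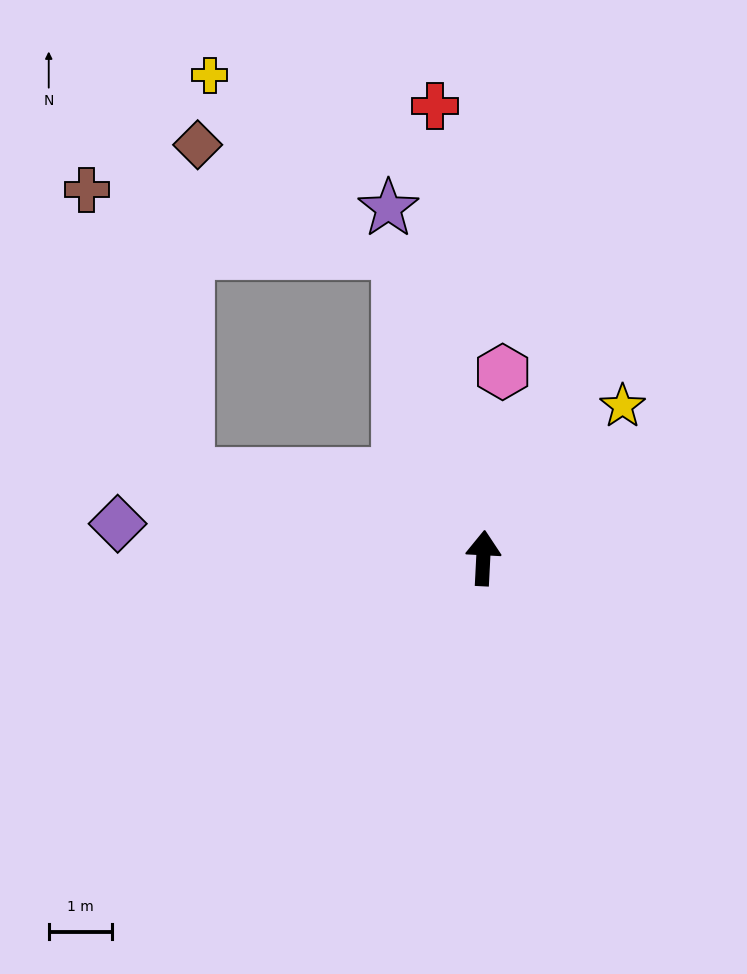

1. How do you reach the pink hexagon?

turn right 3°, forward 3.0 m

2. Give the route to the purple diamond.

turn left 88°, forward 5.8 m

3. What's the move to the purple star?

turn left 18°, forward 5.8 m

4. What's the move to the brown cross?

blocked — turn left 77°, forward 4.9 m, then turn right 55°, forward 4.8 m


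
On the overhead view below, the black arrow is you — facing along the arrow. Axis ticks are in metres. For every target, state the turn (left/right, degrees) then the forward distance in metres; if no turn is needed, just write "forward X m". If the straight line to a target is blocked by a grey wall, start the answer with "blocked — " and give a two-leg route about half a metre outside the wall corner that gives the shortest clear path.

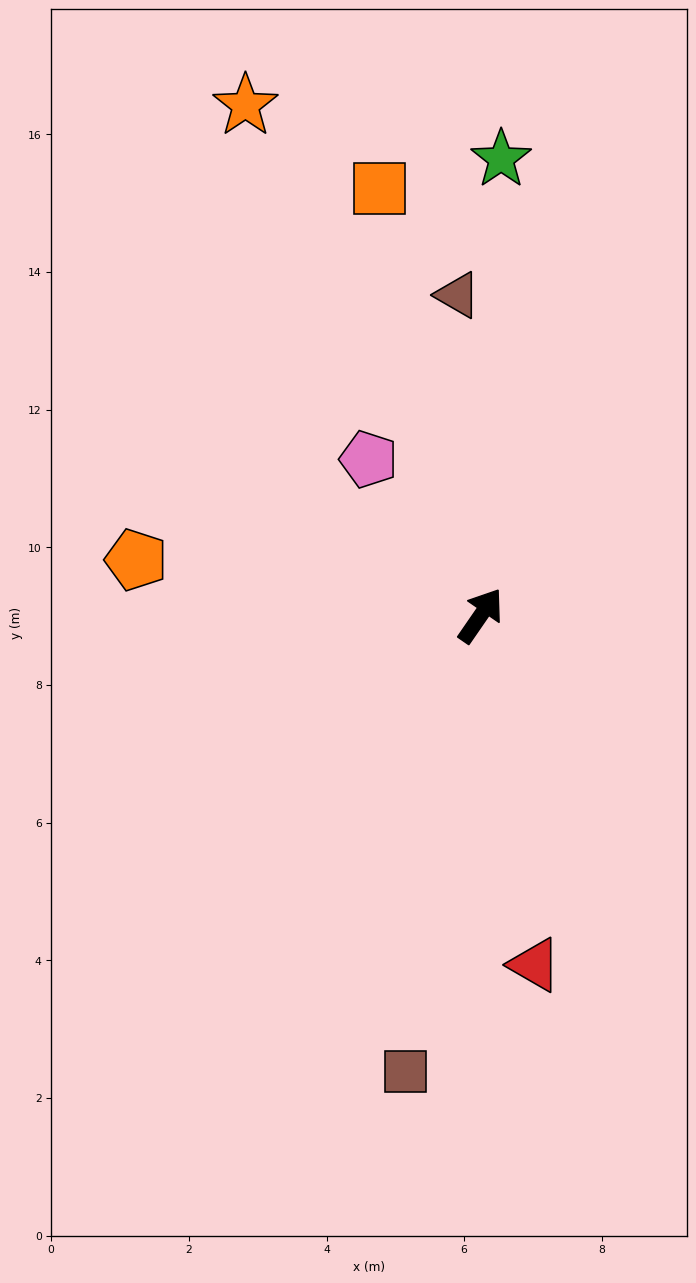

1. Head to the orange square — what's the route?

turn left 48°, forward 6.4 m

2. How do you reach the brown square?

turn right 155°, forward 6.7 m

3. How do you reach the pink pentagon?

turn left 70°, forward 2.8 m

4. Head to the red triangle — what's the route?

turn right 137°, forward 5.1 m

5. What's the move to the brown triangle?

turn left 39°, forward 4.7 m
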